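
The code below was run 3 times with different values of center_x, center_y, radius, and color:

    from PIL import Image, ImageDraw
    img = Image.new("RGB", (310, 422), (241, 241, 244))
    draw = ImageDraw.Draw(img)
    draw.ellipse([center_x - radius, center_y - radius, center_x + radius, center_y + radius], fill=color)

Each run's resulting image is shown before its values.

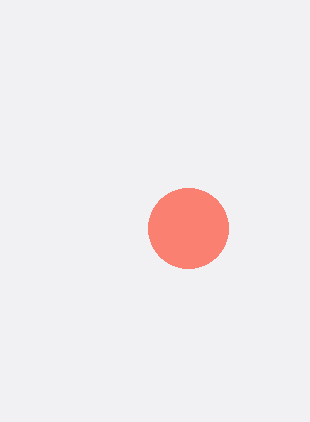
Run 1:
center_x = 188
center_y = 228
radius = 40
color = 'salmon'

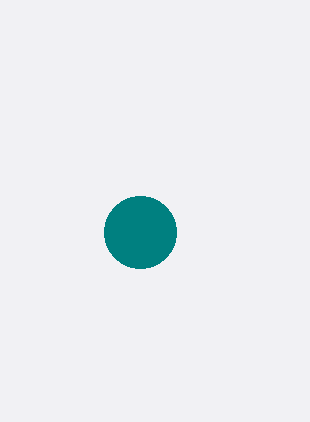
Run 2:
center_x = 140, center_y = 232, radius = 36, color = 'teal'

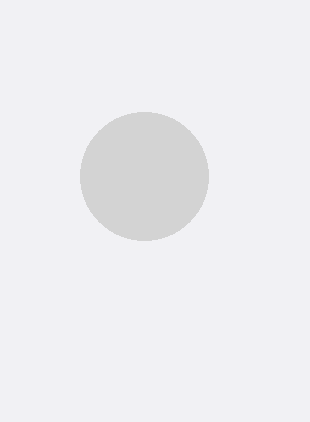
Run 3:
center_x = 144, center_y = 176, radius = 64, color = 'lightgray'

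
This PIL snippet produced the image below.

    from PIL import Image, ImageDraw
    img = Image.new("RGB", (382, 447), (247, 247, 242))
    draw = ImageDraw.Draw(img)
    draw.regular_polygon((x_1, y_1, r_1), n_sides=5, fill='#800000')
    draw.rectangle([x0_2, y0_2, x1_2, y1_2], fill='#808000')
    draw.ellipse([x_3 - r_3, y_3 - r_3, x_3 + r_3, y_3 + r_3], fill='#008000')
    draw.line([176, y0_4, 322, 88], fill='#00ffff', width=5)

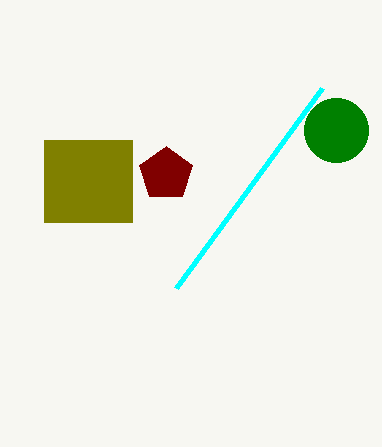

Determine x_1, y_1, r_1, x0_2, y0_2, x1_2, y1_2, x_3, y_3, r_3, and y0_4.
x_1 = 166; y_1 = 174; r_1 = 28; x0_2 = 44; y0_2 = 140; x1_2 = 132; y1_2 = 222; x_3 = 336; y_3 = 130; r_3 = 32; y0_4 = 288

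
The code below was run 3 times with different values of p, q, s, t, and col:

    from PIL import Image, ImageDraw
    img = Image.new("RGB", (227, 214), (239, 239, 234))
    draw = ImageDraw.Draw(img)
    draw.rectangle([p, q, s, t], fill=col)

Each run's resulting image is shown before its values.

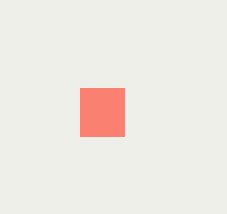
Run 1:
p = 80
q = 88
s = 124
t = 136
col = 'salmon'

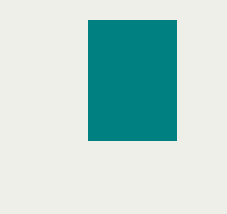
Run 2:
p = 88, q = 20, s = 176, t = 140, col = 'teal'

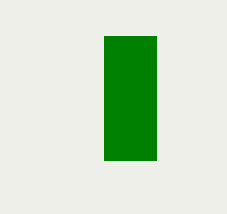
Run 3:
p = 104, q = 36, s = 156, t = 160, col = 'green'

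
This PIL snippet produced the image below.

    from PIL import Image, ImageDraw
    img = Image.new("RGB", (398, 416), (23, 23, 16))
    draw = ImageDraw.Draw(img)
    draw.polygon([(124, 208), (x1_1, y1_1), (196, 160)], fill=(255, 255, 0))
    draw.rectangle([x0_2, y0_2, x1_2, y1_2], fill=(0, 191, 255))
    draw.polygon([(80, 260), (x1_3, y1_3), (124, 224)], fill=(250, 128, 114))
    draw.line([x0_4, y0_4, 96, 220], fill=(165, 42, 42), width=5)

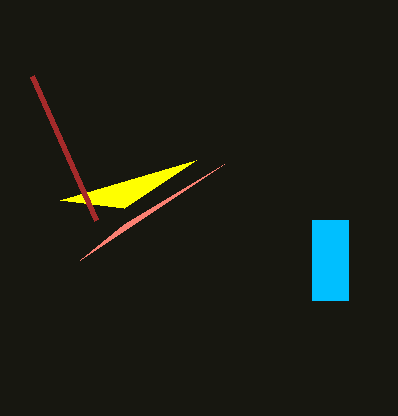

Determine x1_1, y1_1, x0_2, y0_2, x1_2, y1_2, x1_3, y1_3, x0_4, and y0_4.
x1_1 = 60, y1_1 = 200, x0_2 = 312, y0_2 = 220, x1_2 = 348, y1_2 = 300, x1_3 = 224, y1_3 = 164, x0_4 = 32, y0_4 = 76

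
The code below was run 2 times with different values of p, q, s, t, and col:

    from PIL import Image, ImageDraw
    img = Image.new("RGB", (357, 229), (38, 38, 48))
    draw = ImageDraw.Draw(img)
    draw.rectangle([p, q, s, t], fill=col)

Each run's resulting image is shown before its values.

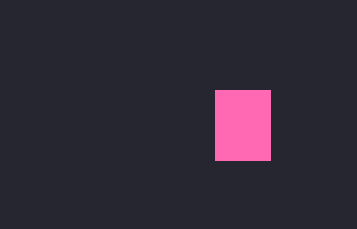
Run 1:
p = 215, q = 90, s = 270, t = 160, col = 'hotpink'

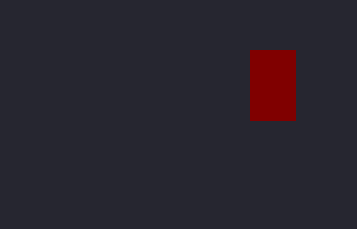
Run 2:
p = 250, q = 50, s = 295, t = 120, col = 'maroon'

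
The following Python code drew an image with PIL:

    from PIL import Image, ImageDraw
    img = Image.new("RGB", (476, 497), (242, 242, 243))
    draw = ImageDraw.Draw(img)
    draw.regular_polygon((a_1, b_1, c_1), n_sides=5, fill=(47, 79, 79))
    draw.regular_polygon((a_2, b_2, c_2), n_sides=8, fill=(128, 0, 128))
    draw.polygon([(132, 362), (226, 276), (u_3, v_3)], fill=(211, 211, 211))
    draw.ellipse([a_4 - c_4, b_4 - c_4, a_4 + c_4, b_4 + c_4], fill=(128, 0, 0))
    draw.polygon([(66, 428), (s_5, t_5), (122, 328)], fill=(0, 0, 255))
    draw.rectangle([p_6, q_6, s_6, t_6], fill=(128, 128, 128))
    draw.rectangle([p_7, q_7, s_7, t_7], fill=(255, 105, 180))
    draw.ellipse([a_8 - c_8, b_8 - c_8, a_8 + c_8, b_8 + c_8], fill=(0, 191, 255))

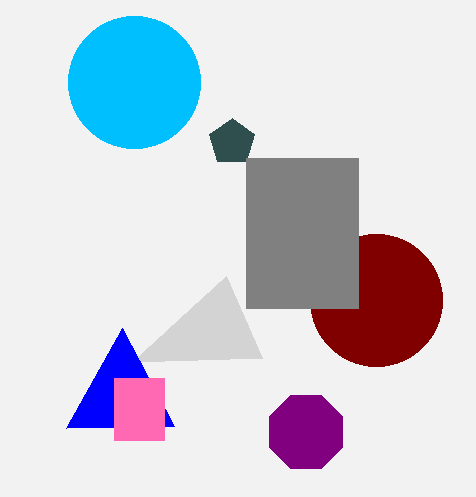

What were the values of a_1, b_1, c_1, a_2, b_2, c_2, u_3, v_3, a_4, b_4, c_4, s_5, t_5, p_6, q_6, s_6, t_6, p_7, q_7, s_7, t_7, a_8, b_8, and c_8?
a_1 = 232; b_1 = 142; c_1 = 24; a_2 = 306; b_2 = 432; c_2 = 40; u_3 = 262; v_3 = 358; a_4 = 376; b_4 = 300; c_4 = 66; s_5 = 174; t_5 = 426; p_6 = 246; q_6 = 158; s_6 = 358; t_6 = 308; p_7 = 114; q_7 = 378; s_7 = 164; t_7 = 440; a_8 = 134; b_8 = 82; c_8 = 66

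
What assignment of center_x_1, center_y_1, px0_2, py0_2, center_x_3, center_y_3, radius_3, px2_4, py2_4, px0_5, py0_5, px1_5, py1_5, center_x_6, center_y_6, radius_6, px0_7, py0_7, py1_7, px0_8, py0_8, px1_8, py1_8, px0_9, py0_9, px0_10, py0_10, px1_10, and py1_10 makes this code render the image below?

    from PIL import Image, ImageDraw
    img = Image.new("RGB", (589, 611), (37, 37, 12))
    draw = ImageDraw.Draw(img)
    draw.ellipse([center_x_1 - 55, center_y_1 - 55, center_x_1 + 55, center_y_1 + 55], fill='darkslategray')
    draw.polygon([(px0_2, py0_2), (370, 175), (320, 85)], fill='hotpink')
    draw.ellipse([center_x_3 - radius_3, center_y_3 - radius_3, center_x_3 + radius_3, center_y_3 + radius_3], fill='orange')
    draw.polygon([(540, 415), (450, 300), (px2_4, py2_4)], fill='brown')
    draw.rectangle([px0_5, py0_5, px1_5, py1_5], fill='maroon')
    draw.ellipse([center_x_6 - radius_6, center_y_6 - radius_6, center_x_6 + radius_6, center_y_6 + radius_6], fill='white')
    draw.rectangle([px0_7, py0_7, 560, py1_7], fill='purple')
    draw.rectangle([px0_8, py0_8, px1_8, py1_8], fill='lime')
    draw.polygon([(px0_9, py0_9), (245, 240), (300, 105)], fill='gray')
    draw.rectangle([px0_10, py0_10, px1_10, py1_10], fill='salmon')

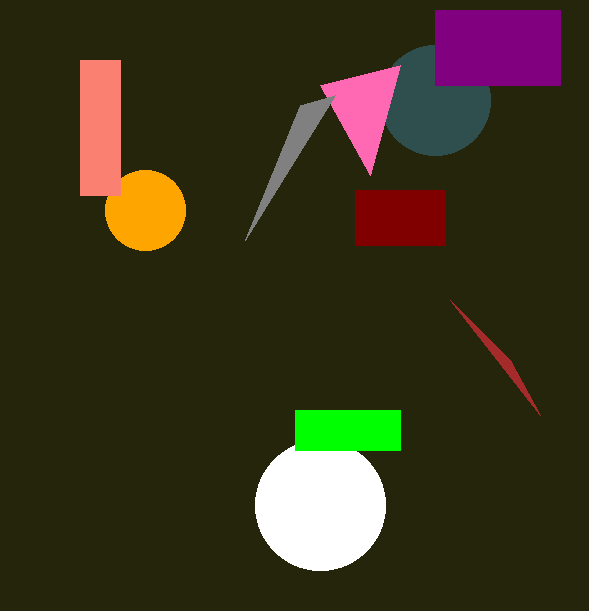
center_x_1 = 435; center_y_1 = 100; px0_2 = 400; py0_2 = 65; center_x_3 = 145; center_y_3 = 210; radius_3 = 40; px2_4 = 510; py2_4 = 360; px0_5 = 355; py0_5 = 190; px1_5 = 445; py1_5 = 245; center_x_6 = 320; center_y_6 = 505; radius_6 = 65; px0_7 = 435; py0_7 = 10; py1_7 = 85; px0_8 = 295; py0_8 = 410; px1_8 = 400; py1_8 = 450; px0_9 = 335; py0_9 = 95; px0_10 = 80; py0_10 = 60; px1_10 = 120; py1_10 = 195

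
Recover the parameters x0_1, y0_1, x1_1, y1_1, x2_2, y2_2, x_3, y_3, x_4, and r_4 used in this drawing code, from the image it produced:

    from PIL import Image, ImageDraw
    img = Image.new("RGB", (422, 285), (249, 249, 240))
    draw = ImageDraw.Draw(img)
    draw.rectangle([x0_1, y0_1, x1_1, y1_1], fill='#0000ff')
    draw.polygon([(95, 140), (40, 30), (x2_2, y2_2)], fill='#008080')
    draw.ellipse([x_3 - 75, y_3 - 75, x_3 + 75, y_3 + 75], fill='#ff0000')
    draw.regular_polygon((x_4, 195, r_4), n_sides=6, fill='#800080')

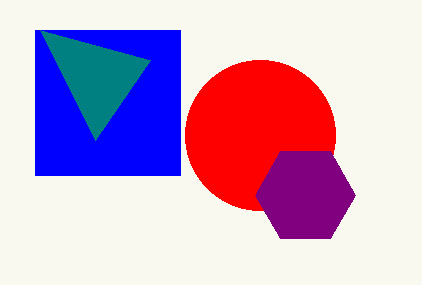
x0_1 = 35, y0_1 = 30, x1_1 = 180, y1_1 = 175, x2_2 = 150, y2_2 = 60, x_3 = 260, y_3 = 135, x_4 = 305, r_4 = 50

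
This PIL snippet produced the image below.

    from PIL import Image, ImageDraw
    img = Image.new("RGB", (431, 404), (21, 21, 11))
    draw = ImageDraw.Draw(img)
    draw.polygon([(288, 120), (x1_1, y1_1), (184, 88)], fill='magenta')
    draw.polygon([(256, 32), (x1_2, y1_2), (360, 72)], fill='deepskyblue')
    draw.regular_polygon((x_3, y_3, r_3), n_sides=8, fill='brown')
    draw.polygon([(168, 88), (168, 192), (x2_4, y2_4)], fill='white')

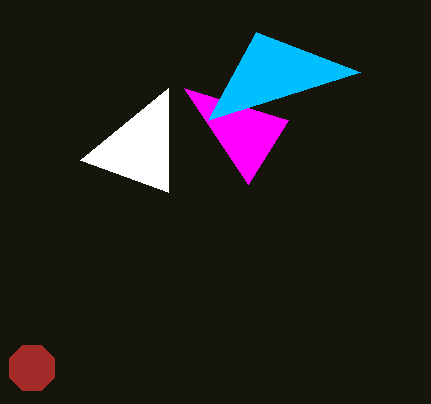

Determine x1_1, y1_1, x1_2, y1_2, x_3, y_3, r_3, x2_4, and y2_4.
x1_1 = 248; y1_1 = 184; x1_2 = 208; y1_2 = 120; x_3 = 32; y_3 = 368; r_3 = 24; x2_4 = 80; y2_4 = 160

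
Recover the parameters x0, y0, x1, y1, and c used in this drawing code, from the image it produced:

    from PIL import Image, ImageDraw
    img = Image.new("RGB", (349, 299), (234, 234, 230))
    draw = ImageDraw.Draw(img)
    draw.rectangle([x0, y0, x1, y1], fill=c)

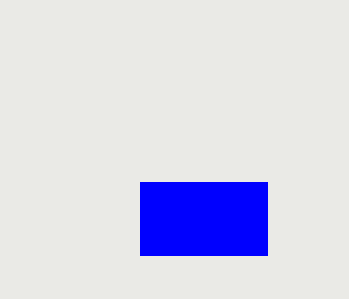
x0 = 140
y0 = 182
x1 = 267
y1 = 255
c = 'blue'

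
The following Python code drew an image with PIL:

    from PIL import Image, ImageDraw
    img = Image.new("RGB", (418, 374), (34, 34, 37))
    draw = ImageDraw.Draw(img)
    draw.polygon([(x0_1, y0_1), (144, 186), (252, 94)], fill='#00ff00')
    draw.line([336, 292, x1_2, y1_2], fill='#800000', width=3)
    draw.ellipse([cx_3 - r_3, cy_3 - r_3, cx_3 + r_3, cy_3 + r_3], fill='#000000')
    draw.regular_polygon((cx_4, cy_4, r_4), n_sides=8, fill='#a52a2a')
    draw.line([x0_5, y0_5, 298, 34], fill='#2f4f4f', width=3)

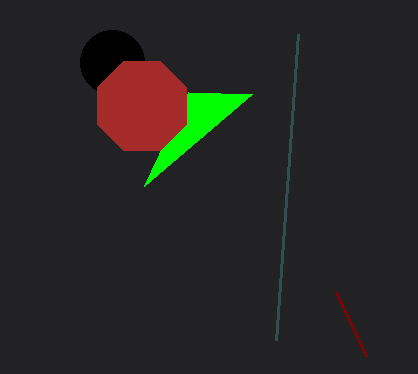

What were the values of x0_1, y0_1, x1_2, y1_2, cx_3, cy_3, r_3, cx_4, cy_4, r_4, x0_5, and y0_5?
x0_1 = 188; y0_1 = 92; x1_2 = 366; y1_2 = 356; cx_3 = 112; cy_3 = 62; r_3 = 32; cx_4 = 142; cy_4 = 106; r_4 = 48; x0_5 = 276; y0_5 = 340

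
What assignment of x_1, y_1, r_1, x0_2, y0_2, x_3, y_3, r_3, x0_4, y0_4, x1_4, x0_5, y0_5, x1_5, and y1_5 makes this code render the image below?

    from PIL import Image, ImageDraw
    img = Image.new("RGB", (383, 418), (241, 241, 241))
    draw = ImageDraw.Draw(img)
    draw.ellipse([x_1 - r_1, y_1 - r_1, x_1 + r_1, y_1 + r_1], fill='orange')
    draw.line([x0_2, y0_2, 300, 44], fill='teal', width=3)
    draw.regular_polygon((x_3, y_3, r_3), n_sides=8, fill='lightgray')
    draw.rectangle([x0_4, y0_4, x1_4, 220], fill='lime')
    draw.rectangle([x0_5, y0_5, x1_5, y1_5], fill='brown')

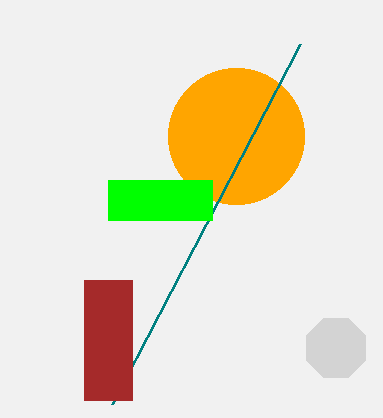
x_1 = 236; y_1 = 136; r_1 = 68; x0_2 = 112; y0_2 = 404; x_3 = 336; y_3 = 348; r_3 = 32; x0_4 = 108; y0_4 = 180; x1_4 = 212; x0_5 = 84; y0_5 = 280; x1_5 = 132; y1_5 = 400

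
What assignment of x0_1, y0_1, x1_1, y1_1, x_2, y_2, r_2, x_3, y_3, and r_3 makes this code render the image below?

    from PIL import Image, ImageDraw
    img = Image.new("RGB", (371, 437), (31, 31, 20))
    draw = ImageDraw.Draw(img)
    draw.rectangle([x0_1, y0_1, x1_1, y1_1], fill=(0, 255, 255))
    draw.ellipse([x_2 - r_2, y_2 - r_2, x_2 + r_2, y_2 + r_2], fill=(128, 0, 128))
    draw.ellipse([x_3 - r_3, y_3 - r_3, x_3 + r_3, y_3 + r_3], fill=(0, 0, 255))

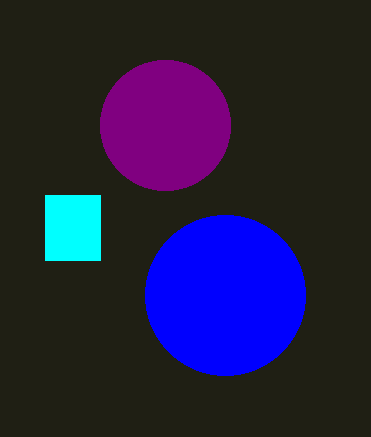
x0_1 = 45, y0_1 = 195, x1_1 = 100, y1_1 = 260, x_2 = 165, y_2 = 125, r_2 = 65, x_3 = 225, y_3 = 295, r_3 = 80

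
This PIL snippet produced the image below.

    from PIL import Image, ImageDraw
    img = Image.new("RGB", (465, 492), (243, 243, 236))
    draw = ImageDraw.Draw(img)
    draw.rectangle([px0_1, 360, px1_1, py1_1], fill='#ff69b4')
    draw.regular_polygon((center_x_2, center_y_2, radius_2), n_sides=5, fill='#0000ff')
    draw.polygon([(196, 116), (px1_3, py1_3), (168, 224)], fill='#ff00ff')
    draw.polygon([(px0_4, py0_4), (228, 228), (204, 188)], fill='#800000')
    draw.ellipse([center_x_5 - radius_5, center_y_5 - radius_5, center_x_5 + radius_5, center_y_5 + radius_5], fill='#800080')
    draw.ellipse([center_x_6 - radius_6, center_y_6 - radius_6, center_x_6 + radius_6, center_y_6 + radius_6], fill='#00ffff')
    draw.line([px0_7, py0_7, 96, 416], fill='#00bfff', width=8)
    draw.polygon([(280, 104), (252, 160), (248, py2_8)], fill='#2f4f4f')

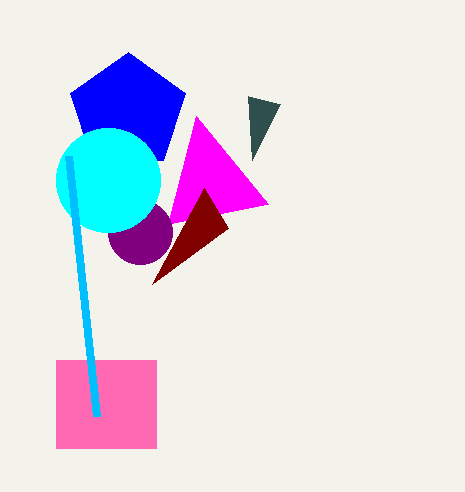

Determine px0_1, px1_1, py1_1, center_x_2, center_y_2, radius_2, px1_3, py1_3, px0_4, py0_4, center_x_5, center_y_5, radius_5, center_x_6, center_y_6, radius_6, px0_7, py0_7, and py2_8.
px0_1 = 56
px1_1 = 156
py1_1 = 448
center_x_2 = 128
center_y_2 = 112
radius_2 = 60
px1_3 = 268
py1_3 = 204
px0_4 = 152
py0_4 = 284
center_x_5 = 140
center_y_5 = 232
radius_5 = 32
center_x_6 = 108
center_y_6 = 180
radius_6 = 52
px0_7 = 68
py0_7 = 156
py2_8 = 96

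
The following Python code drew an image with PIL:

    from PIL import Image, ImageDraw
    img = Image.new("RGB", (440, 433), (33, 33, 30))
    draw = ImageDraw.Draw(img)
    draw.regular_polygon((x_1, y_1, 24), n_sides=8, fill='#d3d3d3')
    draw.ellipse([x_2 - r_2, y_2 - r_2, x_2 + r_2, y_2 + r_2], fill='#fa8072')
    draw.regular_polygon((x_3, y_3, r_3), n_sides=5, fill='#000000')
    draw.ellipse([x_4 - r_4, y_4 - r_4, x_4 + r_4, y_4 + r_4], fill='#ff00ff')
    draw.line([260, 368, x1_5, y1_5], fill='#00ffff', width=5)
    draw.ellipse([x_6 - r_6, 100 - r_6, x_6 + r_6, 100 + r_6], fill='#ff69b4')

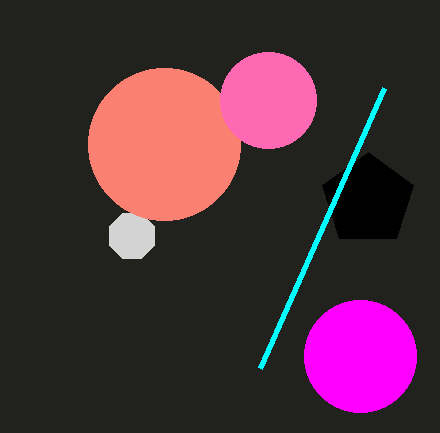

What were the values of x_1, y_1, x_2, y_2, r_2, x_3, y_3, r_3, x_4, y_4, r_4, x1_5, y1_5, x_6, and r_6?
x_1 = 132; y_1 = 236; x_2 = 164; y_2 = 144; r_2 = 76; x_3 = 368; y_3 = 200; r_3 = 48; x_4 = 360; y_4 = 356; r_4 = 56; x1_5 = 384; y1_5 = 88; x_6 = 268; r_6 = 48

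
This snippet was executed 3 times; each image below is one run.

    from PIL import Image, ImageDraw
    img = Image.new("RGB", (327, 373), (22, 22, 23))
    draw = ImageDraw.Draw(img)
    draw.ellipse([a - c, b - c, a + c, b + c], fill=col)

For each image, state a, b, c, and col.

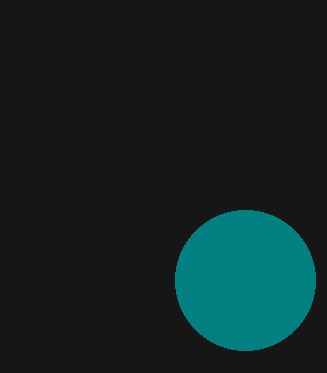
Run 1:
a = 245, b = 280, c = 70, col = 'teal'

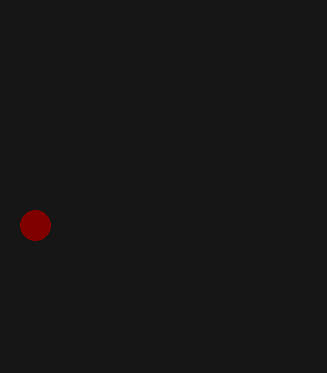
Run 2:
a = 35, b = 225, c = 15, col = 'maroon'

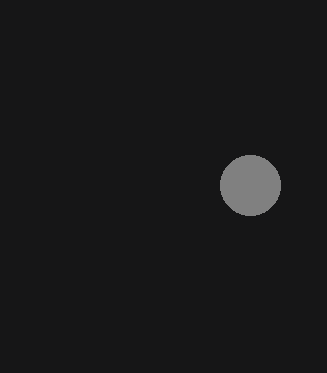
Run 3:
a = 250
b = 185
c = 30
col = 'gray'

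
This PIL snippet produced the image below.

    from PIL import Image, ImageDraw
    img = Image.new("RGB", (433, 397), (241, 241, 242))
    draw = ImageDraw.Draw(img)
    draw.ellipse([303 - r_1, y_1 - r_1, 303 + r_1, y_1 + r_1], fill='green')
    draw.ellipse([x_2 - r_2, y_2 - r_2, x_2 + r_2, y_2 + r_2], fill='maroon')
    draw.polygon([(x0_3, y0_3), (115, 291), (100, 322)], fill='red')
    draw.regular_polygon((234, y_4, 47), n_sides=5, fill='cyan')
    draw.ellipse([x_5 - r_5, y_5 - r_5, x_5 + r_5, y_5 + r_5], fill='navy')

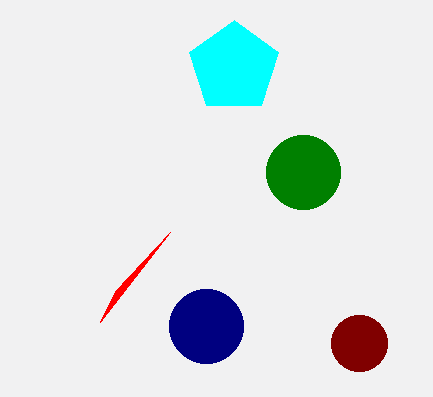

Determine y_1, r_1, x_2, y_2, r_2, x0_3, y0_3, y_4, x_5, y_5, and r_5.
y_1 = 172, r_1 = 37, x_2 = 359, y_2 = 343, r_2 = 28, x0_3 = 170, y0_3 = 232, y_4 = 67, x_5 = 206, y_5 = 326, r_5 = 37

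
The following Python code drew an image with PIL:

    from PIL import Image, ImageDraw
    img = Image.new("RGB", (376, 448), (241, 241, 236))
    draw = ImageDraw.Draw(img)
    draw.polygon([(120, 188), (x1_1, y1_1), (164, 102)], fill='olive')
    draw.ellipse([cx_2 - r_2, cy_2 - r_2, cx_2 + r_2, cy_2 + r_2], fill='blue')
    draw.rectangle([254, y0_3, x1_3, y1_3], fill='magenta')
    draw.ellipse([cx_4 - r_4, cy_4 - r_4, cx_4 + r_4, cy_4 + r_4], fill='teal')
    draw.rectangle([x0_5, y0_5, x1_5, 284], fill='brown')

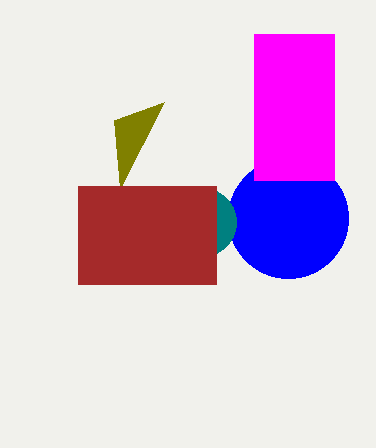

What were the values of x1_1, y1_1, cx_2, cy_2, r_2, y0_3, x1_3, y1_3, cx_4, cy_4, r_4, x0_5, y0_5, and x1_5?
x1_1 = 114; y1_1 = 120; cx_2 = 288; cy_2 = 218; r_2 = 60; y0_3 = 34; x1_3 = 334; y1_3 = 180; cx_4 = 202; cy_4 = 222; r_4 = 34; x0_5 = 78; y0_5 = 186; x1_5 = 216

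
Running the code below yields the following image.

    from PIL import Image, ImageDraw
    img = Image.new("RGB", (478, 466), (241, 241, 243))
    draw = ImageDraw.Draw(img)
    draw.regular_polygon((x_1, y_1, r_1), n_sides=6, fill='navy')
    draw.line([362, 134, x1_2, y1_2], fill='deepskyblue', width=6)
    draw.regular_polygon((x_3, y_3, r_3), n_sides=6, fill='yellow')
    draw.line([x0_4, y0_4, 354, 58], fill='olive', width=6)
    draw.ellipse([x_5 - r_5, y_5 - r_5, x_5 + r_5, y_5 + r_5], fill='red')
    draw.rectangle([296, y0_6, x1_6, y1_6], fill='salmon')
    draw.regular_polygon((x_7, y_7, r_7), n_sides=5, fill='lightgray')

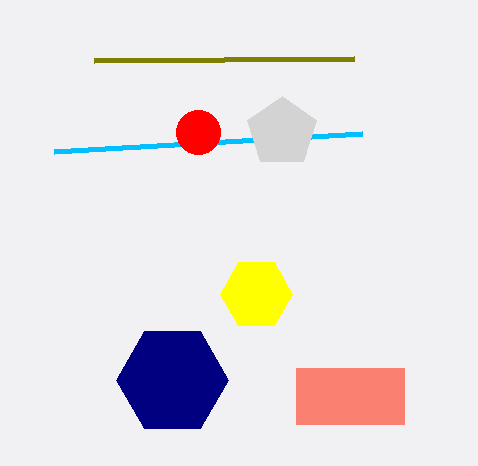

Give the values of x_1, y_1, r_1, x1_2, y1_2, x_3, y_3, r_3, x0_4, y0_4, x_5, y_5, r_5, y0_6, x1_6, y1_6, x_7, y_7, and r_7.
x_1 = 172
y_1 = 380
r_1 = 56
x1_2 = 54
y1_2 = 152
x_3 = 256
y_3 = 294
r_3 = 36
x0_4 = 94
y0_4 = 60
x_5 = 198
y_5 = 132
r_5 = 22
y0_6 = 368
x1_6 = 404
y1_6 = 424
x_7 = 282
y_7 = 132
r_7 = 36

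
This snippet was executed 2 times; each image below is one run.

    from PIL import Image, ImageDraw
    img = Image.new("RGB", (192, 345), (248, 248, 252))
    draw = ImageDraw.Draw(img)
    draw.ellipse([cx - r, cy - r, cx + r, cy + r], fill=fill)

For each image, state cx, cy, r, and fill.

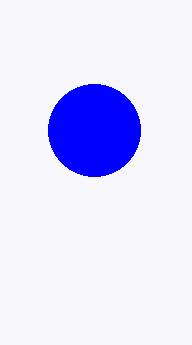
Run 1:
cx = 94, cy = 130, r = 46, fill = 'blue'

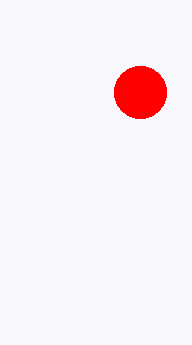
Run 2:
cx = 140, cy = 92, r = 26, fill = 'red'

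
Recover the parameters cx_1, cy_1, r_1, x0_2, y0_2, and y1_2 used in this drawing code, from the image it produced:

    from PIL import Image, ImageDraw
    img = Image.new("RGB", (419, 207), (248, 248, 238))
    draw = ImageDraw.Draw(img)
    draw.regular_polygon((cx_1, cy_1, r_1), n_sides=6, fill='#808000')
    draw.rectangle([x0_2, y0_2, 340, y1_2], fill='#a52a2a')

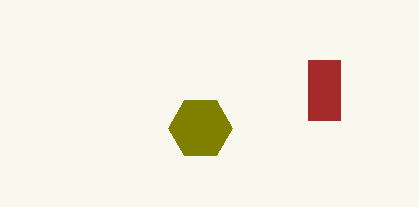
cx_1 = 200; cy_1 = 128; r_1 = 32; x0_2 = 308; y0_2 = 60; y1_2 = 120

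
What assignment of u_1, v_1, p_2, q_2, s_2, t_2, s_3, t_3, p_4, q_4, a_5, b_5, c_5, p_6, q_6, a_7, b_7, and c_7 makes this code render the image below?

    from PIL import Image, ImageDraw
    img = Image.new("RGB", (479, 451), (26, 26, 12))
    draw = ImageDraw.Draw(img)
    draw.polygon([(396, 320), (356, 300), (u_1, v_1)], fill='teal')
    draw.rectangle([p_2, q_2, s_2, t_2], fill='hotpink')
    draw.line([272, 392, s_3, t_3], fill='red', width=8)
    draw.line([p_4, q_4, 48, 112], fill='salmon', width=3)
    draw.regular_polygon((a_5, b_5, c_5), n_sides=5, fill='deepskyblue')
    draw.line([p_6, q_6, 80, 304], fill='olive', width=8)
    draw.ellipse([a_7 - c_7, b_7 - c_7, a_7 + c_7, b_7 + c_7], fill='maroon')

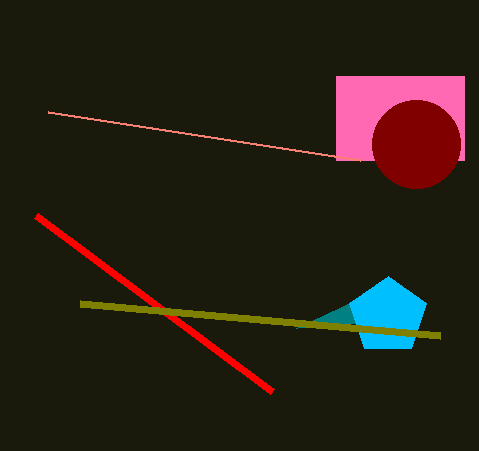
u_1 = 296
v_1 = 328
p_2 = 336
q_2 = 76
s_2 = 464
t_2 = 160
s_3 = 36
t_3 = 216
p_4 = 360
q_4 = 160
a_5 = 388
b_5 = 316
c_5 = 40
p_6 = 440
q_6 = 336
a_7 = 416
b_7 = 144
c_7 = 44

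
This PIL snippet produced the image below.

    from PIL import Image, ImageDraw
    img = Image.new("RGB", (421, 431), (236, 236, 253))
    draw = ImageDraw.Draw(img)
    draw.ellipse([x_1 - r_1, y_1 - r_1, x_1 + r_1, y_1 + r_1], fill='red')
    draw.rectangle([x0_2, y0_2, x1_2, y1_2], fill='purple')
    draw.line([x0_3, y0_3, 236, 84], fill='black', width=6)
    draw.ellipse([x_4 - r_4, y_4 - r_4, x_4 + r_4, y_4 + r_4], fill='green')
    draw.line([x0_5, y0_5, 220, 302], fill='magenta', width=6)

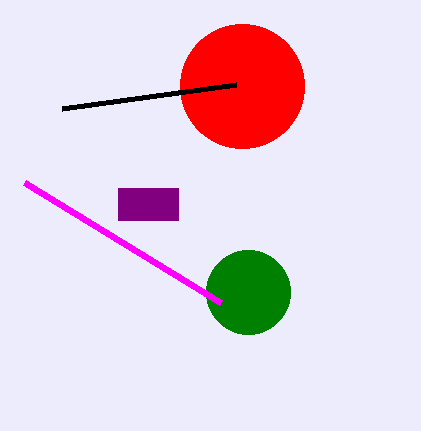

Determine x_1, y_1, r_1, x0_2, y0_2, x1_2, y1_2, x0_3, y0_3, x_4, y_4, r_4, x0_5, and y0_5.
x_1 = 242
y_1 = 86
r_1 = 62
x0_2 = 118
y0_2 = 188
x1_2 = 178
y1_2 = 220
x0_3 = 62
y0_3 = 108
x_4 = 248
y_4 = 292
r_4 = 42
x0_5 = 24
y0_5 = 182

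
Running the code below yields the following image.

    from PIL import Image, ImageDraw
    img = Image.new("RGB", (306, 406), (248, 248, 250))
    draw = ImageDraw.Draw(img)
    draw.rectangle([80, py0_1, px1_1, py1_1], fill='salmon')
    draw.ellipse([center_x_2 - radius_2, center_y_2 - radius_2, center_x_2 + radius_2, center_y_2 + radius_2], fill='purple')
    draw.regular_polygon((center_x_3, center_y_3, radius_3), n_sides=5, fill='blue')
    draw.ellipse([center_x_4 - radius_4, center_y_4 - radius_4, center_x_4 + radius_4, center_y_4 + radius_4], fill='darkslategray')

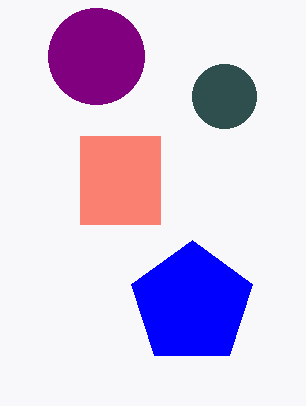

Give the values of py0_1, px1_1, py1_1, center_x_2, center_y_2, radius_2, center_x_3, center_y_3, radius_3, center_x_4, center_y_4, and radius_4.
py0_1 = 136, px1_1 = 160, py1_1 = 224, center_x_2 = 96, center_y_2 = 56, radius_2 = 48, center_x_3 = 192, center_y_3 = 304, radius_3 = 64, center_x_4 = 224, center_y_4 = 96, radius_4 = 32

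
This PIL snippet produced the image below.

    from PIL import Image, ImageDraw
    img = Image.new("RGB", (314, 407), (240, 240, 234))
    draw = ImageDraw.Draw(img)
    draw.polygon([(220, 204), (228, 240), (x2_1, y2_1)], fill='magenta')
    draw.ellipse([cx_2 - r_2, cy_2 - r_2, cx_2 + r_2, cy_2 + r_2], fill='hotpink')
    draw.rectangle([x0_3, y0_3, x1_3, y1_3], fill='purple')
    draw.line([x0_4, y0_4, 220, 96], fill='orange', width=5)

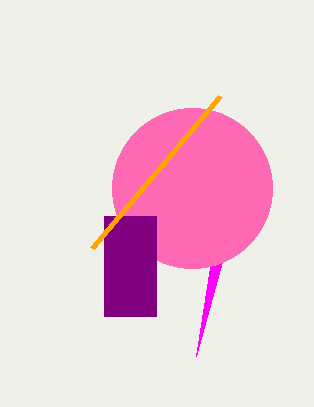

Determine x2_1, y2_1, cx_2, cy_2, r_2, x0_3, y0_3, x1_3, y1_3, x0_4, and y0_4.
x2_1 = 196; y2_1 = 356; cx_2 = 192; cy_2 = 188; r_2 = 80; x0_3 = 104; y0_3 = 216; x1_3 = 156; y1_3 = 316; x0_4 = 92; y0_4 = 248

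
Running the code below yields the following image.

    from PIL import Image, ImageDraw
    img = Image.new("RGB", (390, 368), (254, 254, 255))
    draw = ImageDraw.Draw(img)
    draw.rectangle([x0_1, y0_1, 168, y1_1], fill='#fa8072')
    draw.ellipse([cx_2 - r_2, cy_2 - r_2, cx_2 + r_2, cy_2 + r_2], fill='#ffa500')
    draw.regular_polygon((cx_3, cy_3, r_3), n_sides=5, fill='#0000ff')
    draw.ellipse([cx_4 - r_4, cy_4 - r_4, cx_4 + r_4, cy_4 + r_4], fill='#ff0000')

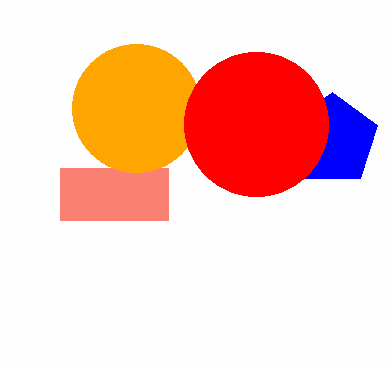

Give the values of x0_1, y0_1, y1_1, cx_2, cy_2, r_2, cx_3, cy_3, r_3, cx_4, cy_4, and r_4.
x0_1 = 60, y0_1 = 168, y1_1 = 220, cx_2 = 136, cy_2 = 108, r_2 = 64, cx_3 = 332, cy_3 = 140, r_3 = 48, cx_4 = 256, cy_4 = 124, r_4 = 72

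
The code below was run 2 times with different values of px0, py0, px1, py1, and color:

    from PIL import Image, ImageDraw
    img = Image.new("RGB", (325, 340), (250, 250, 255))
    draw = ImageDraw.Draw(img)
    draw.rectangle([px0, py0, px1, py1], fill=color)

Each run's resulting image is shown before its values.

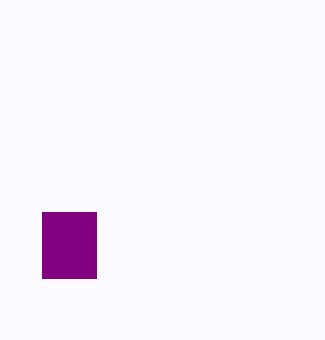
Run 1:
px0 = 42; py0 = 212; px1 = 96; py1 = 278; color = 'purple'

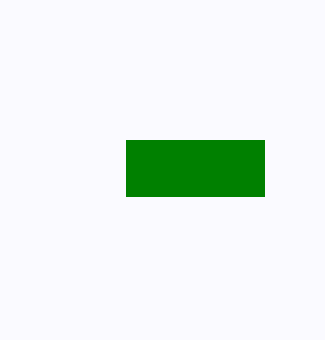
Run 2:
px0 = 126, py0 = 140, px1 = 264, py1 = 196, color = 'green'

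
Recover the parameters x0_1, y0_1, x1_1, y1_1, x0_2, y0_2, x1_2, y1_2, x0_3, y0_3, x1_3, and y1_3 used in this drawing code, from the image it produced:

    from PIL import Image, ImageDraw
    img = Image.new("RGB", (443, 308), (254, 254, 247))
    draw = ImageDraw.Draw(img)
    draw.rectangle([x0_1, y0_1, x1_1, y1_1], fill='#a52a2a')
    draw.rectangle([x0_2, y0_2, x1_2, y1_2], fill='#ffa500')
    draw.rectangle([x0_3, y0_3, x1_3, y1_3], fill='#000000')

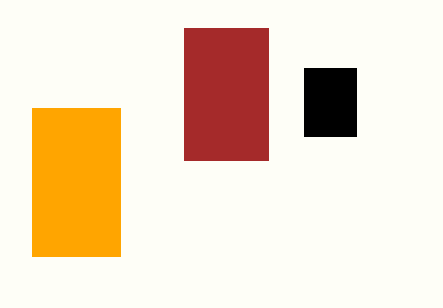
x0_1 = 184; y0_1 = 28; x1_1 = 268; y1_1 = 160; x0_2 = 32; y0_2 = 108; x1_2 = 120; y1_2 = 256; x0_3 = 304; y0_3 = 68; x1_3 = 356; y1_3 = 136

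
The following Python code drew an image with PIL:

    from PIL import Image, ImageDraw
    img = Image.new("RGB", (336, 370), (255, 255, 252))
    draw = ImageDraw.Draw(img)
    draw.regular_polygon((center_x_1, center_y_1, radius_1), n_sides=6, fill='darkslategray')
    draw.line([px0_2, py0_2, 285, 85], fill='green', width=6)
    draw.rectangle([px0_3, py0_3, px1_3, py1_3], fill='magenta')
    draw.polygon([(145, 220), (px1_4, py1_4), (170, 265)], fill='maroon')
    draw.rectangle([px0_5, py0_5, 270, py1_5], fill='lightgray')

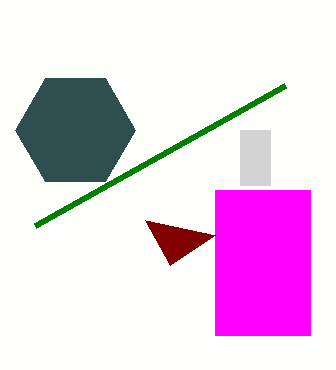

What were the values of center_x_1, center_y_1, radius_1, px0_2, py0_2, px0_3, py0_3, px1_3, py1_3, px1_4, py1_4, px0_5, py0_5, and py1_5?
center_x_1 = 75; center_y_1 = 130; radius_1 = 60; px0_2 = 35; py0_2 = 225; px0_3 = 215; py0_3 = 190; px1_3 = 310; py1_3 = 335; px1_4 = 215; py1_4 = 235; px0_5 = 240; py0_5 = 130; py1_5 = 185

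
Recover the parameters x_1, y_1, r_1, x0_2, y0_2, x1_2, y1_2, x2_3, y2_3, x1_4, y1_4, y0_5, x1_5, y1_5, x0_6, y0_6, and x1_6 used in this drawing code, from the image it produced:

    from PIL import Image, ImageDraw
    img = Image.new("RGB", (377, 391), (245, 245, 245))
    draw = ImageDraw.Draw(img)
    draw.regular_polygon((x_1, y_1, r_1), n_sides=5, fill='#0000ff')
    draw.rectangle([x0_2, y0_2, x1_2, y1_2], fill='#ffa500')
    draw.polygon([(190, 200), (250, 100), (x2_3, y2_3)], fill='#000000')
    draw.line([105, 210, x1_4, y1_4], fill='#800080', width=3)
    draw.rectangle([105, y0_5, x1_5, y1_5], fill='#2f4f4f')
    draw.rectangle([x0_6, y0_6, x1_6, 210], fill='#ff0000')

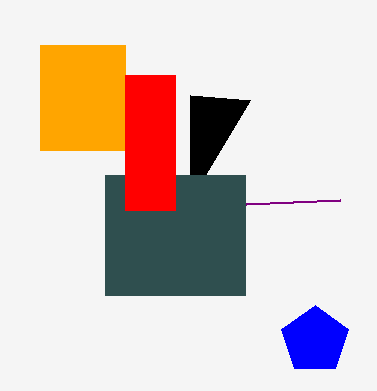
x_1 = 315, y_1 = 340, r_1 = 35, x0_2 = 40, y0_2 = 45, x1_2 = 125, y1_2 = 150, x2_3 = 190, y2_3 = 95, x1_4 = 340, y1_4 = 200, y0_5 = 175, x1_5 = 245, y1_5 = 295, x0_6 = 125, y0_6 = 75, x1_6 = 175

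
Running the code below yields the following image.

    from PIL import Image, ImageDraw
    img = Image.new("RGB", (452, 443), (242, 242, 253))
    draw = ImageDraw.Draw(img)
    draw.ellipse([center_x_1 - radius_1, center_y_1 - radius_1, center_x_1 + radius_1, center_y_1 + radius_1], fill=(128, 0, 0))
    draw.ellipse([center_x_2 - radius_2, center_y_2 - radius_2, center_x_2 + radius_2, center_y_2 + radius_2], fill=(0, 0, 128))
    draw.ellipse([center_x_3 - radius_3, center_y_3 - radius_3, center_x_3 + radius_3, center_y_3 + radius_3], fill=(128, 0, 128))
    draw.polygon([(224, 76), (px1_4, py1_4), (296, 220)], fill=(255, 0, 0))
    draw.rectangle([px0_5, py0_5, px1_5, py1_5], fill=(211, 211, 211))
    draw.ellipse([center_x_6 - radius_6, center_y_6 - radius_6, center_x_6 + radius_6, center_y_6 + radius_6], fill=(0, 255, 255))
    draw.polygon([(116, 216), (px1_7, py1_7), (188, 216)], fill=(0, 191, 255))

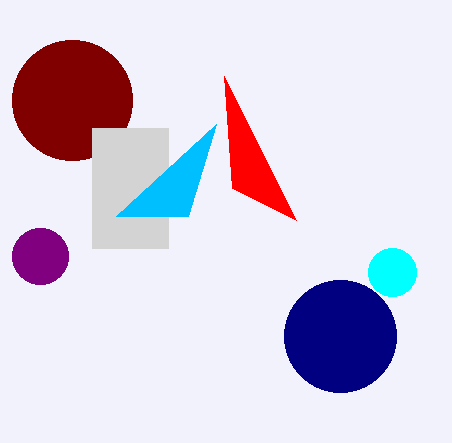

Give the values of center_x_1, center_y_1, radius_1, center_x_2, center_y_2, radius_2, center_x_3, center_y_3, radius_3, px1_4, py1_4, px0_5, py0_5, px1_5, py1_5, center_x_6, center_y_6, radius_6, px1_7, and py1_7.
center_x_1 = 72; center_y_1 = 100; radius_1 = 60; center_x_2 = 340; center_y_2 = 336; radius_2 = 56; center_x_3 = 40; center_y_3 = 256; radius_3 = 28; px1_4 = 232; py1_4 = 188; px0_5 = 92; py0_5 = 128; px1_5 = 168; py1_5 = 248; center_x_6 = 392; center_y_6 = 272; radius_6 = 24; px1_7 = 216; py1_7 = 124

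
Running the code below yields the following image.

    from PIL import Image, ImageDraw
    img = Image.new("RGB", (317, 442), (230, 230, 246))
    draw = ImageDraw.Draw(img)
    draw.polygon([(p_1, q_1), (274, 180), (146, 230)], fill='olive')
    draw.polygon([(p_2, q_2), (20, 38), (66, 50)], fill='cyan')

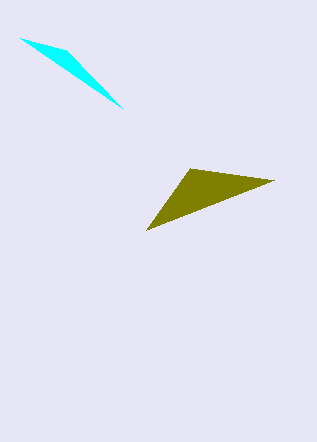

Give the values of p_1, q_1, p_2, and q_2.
p_1 = 190
q_1 = 168
p_2 = 122
q_2 = 108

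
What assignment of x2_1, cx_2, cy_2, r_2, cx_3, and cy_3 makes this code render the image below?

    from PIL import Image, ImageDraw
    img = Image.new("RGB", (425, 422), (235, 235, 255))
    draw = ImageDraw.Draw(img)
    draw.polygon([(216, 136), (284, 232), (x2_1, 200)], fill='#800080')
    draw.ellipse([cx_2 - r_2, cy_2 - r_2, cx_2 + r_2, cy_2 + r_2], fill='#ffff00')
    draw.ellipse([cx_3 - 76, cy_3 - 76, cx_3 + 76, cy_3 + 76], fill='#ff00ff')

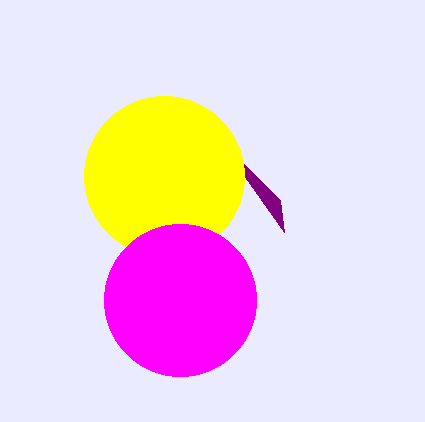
x2_1 = 280, cx_2 = 164, cy_2 = 176, r_2 = 80, cx_3 = 180, cy_3 = 300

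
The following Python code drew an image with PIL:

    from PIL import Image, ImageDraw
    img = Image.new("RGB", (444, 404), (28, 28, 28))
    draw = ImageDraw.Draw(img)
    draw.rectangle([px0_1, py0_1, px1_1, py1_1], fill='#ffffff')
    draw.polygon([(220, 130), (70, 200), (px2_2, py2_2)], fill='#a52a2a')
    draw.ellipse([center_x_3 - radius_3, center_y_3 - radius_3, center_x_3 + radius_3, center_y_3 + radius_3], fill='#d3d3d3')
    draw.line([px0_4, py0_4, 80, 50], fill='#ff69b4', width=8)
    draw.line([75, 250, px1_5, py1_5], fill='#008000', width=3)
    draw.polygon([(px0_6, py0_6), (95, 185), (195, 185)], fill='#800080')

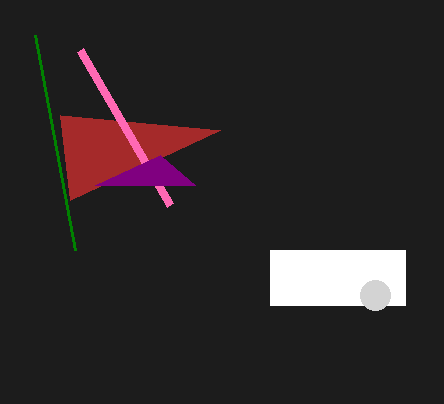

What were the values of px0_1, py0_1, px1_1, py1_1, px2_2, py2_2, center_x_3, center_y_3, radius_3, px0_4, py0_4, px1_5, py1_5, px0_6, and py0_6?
px0_1 = 270, py0_1 = 250, px1_1 = 405, py1_1 = 305, px2_2 = 60, py2_2 = 115, center_x_3 = 375, center_y_3 = 295, radius_3 = 15, px0_4 = 170, py0_4 = 205, px1_5 = 35, py1_5 = 35, px0_6 = 160, py0_6 = 155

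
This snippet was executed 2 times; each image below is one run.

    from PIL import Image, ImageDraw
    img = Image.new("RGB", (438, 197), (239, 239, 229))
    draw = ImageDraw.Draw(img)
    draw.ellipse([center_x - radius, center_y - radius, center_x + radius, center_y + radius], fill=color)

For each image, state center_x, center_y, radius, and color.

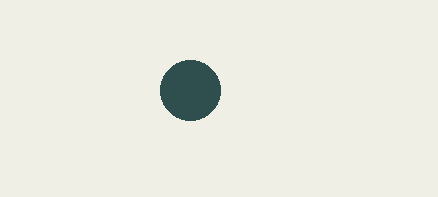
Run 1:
center_x = 190
center_y = 90
radius = 30
color = 'darkslategray'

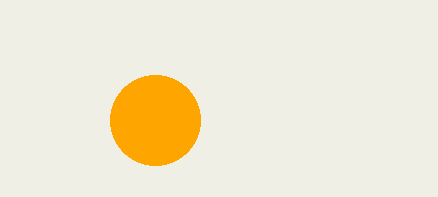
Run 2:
center_x = 155
center_y = 120
radius = 45
color = 'orange'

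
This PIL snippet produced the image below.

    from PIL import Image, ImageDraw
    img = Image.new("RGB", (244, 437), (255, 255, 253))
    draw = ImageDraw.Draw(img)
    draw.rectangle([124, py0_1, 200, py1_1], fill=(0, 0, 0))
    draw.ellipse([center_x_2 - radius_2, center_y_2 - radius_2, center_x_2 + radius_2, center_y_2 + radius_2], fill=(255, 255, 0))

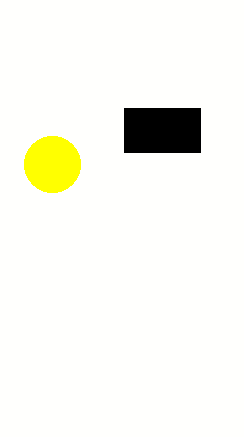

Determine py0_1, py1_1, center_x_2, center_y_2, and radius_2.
py0_1 = 108; py1_1 = 152; center_x_2 = 52; center_y_2 = 164; radius_2 = 28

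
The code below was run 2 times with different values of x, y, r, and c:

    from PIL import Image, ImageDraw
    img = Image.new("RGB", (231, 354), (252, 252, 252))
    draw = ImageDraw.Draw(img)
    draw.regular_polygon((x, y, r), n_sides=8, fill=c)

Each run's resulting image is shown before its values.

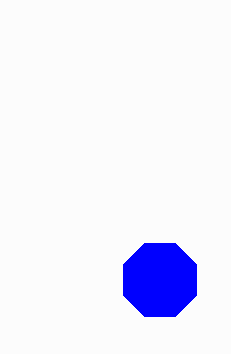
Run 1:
x = 160, y = 280, r = 40, c = 'blue'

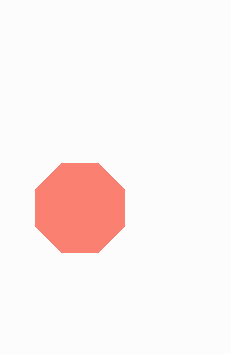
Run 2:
x = 80; y = 208; r = 48; c = 'salmon'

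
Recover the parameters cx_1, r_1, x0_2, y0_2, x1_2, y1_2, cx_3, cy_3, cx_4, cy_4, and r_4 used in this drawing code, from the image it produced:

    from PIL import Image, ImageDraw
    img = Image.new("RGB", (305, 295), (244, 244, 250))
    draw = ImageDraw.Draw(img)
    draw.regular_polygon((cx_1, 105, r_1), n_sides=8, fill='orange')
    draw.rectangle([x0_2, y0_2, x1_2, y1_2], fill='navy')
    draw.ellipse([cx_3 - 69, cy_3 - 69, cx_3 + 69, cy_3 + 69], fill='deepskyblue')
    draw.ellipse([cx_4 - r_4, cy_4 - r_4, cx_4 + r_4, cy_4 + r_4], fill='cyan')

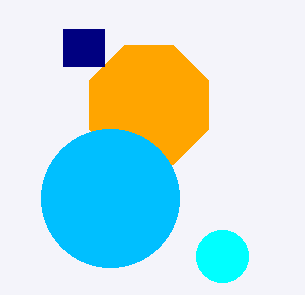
cx_1 = 149, r_1 = 64, x0_2 = 63, y0_2 = 29, x1_2 = 104, y1_2 = 66, cx_3 = 110, cy_3 = 198, cx_4 = 222, cy_4 = 256, r_4 = 26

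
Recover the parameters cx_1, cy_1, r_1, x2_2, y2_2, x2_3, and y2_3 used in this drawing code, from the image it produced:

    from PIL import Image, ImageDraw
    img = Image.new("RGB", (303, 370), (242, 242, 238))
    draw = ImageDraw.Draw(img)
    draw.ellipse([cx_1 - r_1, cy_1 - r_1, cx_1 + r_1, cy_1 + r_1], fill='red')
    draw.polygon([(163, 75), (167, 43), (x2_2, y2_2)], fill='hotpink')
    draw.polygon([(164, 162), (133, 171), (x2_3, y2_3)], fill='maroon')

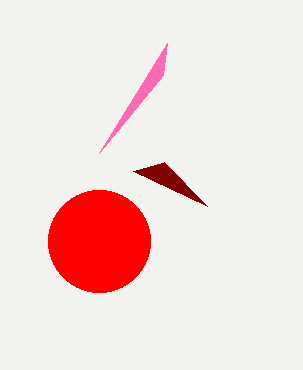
cx_1 = 99
cy_1 = 241
r_1 = 51
x2_2 = 99
y2_2 = 153
x2_3 = 207
y2_3 = 206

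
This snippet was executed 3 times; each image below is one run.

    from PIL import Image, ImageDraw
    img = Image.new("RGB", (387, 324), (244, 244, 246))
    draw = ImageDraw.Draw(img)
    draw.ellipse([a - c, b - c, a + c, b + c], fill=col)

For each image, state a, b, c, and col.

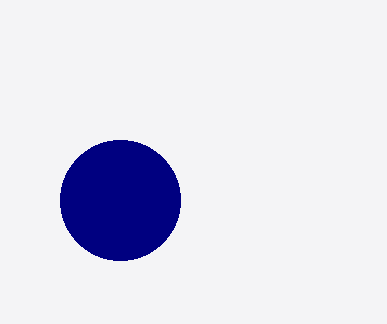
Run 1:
a = 120
b = 200
c = 60
col = 'navy'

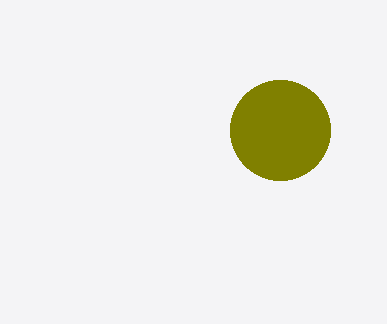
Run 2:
a = 280, b = 130, c = 50, col = 'olive'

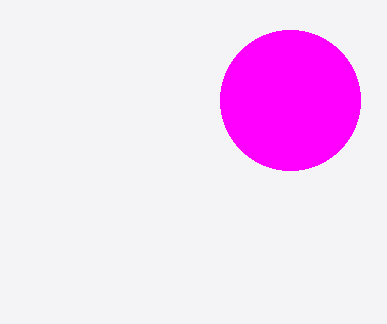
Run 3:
a = 290, b = 100, c = 70, col = 'magenta'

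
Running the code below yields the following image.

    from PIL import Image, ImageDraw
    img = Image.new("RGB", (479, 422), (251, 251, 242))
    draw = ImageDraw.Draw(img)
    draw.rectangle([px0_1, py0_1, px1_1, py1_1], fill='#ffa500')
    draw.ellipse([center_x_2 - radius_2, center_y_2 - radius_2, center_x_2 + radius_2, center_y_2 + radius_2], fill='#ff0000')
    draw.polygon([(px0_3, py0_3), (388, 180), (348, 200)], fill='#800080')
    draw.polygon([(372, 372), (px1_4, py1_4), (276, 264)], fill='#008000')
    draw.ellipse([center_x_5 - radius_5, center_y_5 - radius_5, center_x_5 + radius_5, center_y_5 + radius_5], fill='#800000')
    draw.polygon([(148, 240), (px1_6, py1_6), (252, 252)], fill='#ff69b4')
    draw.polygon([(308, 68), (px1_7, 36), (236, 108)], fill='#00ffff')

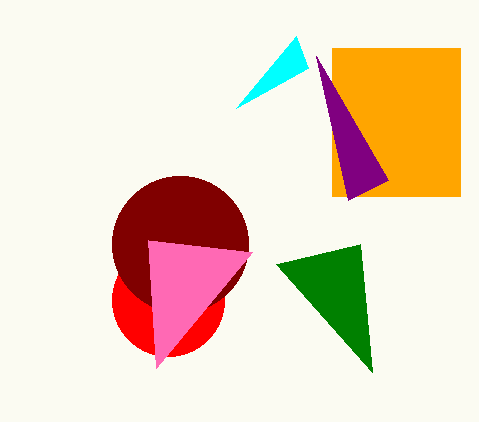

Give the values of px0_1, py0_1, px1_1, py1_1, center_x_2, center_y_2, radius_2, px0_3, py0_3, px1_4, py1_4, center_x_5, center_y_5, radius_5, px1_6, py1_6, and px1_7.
px0_1 = 332; py0_1 = 48; px1_1 = 460; py1_1 = 196; center_x_2 = 168; center_y_2 = 300; radius_2 = 56; px0_3 = 316; py0_3 = 56; px1_4 = 360; py1_4 = 244; center_x_5 = 180; center_y_5 = 244; radius_5 = 68; px1_6 = 156; py1_6 = 368; px1_7 = 296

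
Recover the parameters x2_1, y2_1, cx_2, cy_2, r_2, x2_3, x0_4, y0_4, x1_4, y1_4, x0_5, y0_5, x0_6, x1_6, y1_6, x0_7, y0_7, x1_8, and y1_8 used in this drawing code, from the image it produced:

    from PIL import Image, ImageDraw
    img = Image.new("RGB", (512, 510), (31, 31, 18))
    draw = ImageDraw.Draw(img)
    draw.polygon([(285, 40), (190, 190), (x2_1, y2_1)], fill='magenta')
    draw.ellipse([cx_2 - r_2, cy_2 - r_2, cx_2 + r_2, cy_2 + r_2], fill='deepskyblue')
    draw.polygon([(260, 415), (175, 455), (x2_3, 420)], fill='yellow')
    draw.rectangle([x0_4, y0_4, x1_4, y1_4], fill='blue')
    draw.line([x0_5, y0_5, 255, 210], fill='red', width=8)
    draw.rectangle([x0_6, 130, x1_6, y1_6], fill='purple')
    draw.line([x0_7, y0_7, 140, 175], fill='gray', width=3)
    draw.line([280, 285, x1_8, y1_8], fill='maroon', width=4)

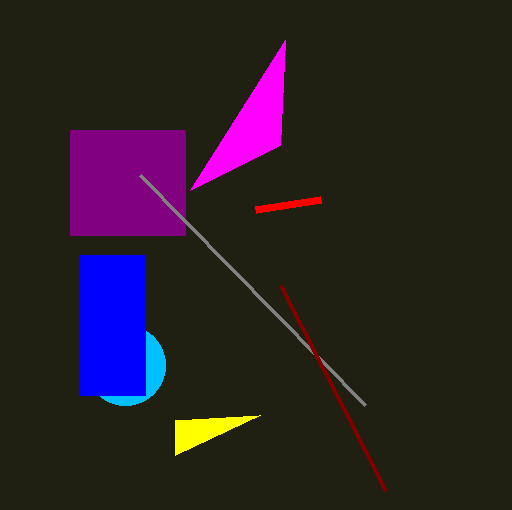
x2_1 = 280, y2_1 = 145, cx_2 = 125, cy_2 = 365, r_2 = 40, x2_3 = 175, x0_4 = 80, y0_4 = 255, x1_4 = 145, y1_4 = 395, x0_5 = 320, y0_5 = 200, x0_6 = 70, x1_6 = 185, y1_6 = 235, x0_7 = 365, y0_7 = 405, x1_8 = 385, y1_8 = 490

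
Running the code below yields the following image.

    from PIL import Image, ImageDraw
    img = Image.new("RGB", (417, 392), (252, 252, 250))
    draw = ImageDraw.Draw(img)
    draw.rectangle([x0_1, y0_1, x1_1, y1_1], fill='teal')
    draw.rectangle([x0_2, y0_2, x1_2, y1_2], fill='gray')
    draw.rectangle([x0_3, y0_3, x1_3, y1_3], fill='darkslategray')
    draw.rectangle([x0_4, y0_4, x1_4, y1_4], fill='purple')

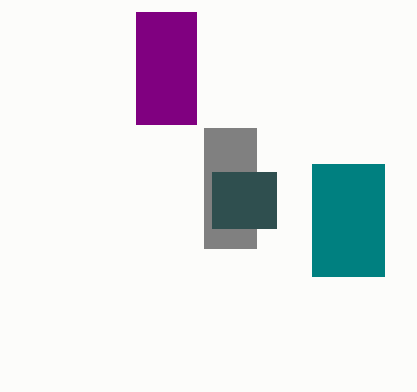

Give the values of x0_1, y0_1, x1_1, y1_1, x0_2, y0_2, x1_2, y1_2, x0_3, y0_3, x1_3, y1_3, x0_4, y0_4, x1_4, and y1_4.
x0_1 = 312, y0_1 = 164, x1_1 = 384, y1_1 = 276, x0_2 = 204, y0_2 = 128, x1_2 = 256, y1_2 = 248, x0_3 = 212, y0_3 = 172, x1_3 = 276, y1_3 = 228, x0_4 = 136, y0_4 = 12, x1_4 = 196, y1_4 = 124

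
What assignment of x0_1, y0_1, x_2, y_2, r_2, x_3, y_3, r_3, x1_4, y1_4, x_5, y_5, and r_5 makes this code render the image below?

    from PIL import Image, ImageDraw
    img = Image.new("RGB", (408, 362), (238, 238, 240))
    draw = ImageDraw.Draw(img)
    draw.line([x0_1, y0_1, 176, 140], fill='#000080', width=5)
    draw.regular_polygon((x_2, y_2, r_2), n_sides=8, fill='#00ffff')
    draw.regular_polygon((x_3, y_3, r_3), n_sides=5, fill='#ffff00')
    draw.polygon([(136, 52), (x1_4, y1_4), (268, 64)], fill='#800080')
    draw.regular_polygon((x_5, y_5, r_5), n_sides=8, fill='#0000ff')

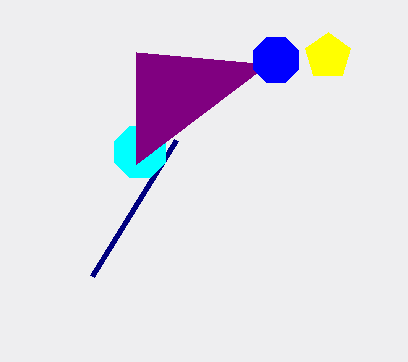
x0_1 = 92, y0_1 = 276, x_2 = 140, y_2 = 152, r_2 = 28, x_3 = 328, y_3 = 56, r_3 = 24, x1_4 = 136, y1_4 = 164, x_5 = 276, y_5 = 60, r_5 = 24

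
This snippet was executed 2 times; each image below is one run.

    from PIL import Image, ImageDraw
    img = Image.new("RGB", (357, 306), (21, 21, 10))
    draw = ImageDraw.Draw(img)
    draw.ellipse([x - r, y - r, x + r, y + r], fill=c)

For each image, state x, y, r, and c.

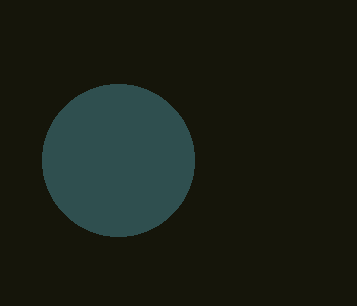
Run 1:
x = 118; y = 160; r = 76; c = 'darkslategray'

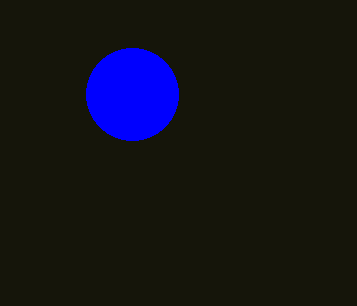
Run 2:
x = 132
y = 94
r = 46
c = 'blue'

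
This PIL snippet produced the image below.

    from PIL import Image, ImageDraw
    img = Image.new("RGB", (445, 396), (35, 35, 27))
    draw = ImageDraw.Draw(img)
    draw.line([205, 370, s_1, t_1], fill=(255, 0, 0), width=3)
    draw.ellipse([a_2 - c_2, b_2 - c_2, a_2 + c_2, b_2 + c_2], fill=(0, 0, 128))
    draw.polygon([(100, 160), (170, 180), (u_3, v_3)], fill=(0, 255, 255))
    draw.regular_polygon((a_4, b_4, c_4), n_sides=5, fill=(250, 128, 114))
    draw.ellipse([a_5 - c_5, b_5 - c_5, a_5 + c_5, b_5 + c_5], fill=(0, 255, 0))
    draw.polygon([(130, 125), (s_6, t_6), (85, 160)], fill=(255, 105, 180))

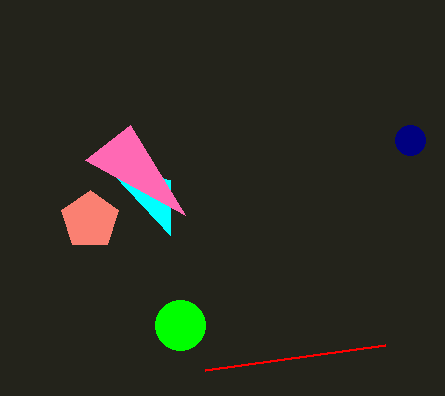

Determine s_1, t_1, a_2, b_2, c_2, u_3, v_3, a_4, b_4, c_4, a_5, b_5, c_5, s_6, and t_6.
s_1 = 385
t_1 = 345
a_2 = 410
b_2 = 140
c_2 = 15
u_3 = 170
v_3 = 235
a_4 = 90
b_4 = 220
c_4 = 30
a_5 = 180
b_5 = 325
c_5 = 25
s_6 = 185
t_6 = 215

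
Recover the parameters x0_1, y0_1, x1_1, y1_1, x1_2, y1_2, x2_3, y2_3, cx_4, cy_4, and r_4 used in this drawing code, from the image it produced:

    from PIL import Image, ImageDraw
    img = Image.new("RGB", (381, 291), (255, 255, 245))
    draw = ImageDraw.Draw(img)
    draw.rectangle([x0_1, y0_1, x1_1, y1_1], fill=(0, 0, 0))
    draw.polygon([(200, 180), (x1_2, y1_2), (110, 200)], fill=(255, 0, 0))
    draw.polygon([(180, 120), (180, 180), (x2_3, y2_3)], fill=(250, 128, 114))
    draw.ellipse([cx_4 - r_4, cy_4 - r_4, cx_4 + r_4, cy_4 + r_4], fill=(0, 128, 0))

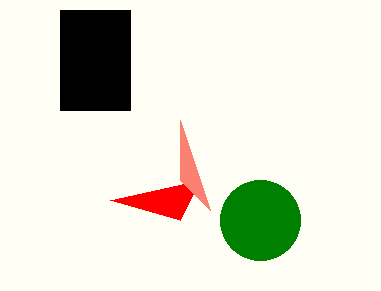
x0_1 = 60, y0_1 = 10, x1_1 = 130, y1_1 = 110, x1_2 = 180, y1_2 = 220, x2_3 = 210, y2_3 = 210, cx_4 = 260, cy_4 = 220, r_4 = 40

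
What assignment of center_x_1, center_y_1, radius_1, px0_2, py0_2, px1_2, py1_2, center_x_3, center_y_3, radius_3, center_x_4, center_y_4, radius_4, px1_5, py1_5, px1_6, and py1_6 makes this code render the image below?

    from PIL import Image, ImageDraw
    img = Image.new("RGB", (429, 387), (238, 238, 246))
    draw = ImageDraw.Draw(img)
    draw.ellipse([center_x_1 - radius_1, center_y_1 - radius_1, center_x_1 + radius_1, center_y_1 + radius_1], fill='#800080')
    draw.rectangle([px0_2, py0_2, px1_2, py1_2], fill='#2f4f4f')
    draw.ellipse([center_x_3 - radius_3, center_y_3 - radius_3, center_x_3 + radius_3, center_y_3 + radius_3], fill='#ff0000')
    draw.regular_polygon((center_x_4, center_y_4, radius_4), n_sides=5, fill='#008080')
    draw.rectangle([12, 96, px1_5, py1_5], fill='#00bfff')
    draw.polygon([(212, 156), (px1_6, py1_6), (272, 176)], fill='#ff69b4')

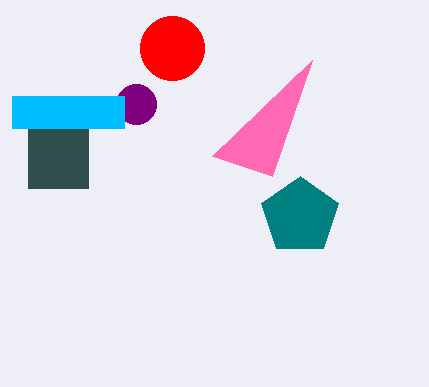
center_x_1 = 136, center_y_1 = 104, radius_1 = 20, px0_2 = 28, py0_2 = 96, px1_2 = 88, py1_2 = 188, center_x_3 = 172, center_y_3 = 48, radius_3 = 32, center_x_4 = 300, center_y_4 = 216, radius_4 = 40, px1_5 = 124, py1_5 = 128, px1_6 = 312, py1_6 = 60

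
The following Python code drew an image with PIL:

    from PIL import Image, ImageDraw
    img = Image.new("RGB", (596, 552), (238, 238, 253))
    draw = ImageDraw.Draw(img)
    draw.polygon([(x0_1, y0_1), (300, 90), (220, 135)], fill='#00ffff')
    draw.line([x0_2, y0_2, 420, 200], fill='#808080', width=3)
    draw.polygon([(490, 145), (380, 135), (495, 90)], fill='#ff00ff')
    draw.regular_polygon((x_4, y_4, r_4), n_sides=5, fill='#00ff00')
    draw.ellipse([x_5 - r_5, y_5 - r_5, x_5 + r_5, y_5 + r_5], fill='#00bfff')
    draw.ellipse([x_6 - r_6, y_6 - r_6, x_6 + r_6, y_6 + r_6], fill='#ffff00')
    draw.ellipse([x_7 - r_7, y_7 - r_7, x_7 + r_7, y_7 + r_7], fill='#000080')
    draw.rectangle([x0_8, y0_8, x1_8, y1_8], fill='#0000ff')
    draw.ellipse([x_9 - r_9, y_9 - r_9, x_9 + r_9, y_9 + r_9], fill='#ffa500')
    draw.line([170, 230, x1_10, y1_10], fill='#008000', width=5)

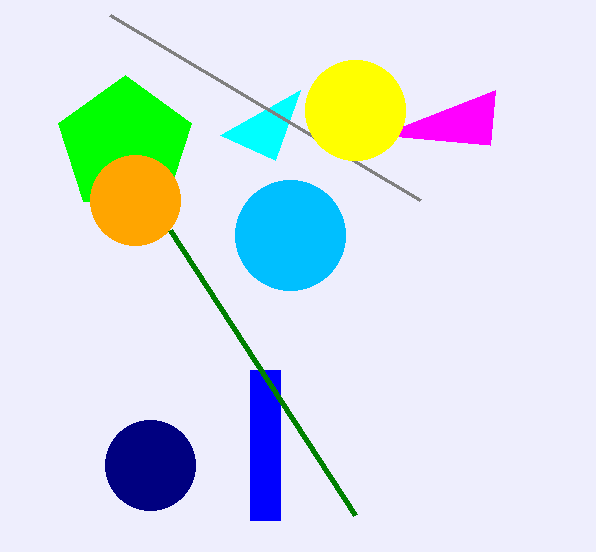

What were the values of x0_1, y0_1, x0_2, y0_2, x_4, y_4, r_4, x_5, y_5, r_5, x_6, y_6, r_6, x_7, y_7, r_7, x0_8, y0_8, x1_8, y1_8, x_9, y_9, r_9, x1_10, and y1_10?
x0_1 = 275; y0_1 = 160; x0_2 = 110; y0_2 = 15; x_4 = 125; y_4 = 145; r_4 = 70; x_5 = 290; y_5 = 235; r_5 = 55; x_6 = 355; y_6 = 110; r_6 = 50; x_7 = 150; y_7 = 465; r_7 = 45; x0_8 = 250; y0_8 = 370; x1_8 = 280; y1_8 = 520; x_9 = 135; y_9 = 200; r_9 = 45; x1_10 = 355; y1_10 = 515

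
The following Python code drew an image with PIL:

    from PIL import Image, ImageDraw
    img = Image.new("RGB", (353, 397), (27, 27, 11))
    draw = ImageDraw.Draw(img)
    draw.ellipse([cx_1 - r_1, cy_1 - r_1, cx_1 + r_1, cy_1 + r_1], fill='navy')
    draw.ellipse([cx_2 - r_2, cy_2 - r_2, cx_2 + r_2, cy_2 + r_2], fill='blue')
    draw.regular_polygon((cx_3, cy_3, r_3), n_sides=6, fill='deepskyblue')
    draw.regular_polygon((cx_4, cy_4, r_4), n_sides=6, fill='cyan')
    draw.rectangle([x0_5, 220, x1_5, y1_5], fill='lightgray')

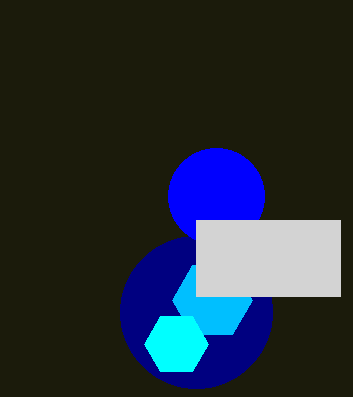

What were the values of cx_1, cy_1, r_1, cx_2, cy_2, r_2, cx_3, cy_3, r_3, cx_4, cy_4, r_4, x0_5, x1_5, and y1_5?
cx_1 = 196, cy_1 = 312, r_1 = 76, cx_2 = 216, cy_2 = 196, r_2 = 48, cx_3 = 212, cy_3 = 300, r_3 = 40, cx_4 = 176, cy_4 = 344, r_4 = 32, x0_5 = 196, x1_5 = 340, y1_5 = 296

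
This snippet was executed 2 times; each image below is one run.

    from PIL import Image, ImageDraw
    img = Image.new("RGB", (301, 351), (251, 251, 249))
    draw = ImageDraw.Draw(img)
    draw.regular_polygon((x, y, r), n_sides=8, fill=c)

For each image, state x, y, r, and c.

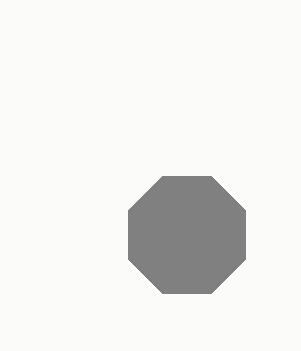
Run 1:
x = 187, y = 235, r = 63, c = 'gray'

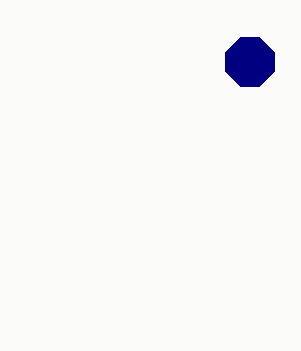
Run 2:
x = 250, y = 62, r = 26, c = 'navy'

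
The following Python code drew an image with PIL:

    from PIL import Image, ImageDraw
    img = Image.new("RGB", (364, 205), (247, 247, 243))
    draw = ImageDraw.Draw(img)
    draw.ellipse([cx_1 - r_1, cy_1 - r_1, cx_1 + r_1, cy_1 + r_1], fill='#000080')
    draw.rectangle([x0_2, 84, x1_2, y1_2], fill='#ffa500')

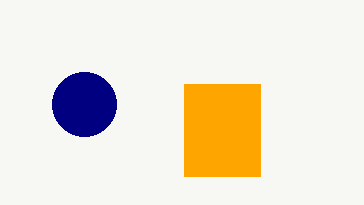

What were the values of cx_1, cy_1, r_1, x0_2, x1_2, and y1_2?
cx_1 = 84
cy_1 = 104
r_1 = 32
x0_2 = 184
x1_2 = 260
y1_2 = 176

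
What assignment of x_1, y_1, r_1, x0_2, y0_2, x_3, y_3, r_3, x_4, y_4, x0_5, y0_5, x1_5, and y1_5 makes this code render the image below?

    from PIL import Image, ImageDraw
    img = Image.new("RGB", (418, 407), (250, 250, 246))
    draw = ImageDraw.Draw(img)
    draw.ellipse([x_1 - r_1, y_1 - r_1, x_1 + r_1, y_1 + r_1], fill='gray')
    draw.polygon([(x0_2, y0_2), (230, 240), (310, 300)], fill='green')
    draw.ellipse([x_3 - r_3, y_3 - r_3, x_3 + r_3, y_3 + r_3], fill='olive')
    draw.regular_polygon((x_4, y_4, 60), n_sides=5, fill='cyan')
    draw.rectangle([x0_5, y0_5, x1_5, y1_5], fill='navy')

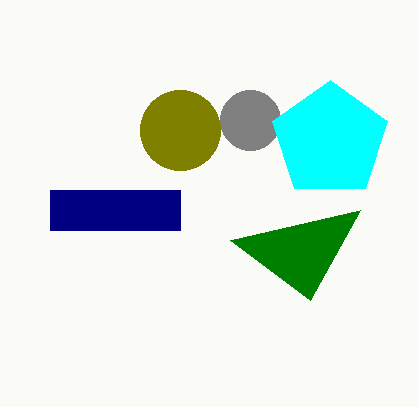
x_1 = 250
y_1 = 120
r_1 = 30
x0_2 = 360
y0_2 = 210
x_3 = 180
y_3 = 130
r_3 = 40
x_4 = 330
y_4 = 140
x0_5 = 50
y0_5 = 190
x1_5 = 180
y1_5 = 230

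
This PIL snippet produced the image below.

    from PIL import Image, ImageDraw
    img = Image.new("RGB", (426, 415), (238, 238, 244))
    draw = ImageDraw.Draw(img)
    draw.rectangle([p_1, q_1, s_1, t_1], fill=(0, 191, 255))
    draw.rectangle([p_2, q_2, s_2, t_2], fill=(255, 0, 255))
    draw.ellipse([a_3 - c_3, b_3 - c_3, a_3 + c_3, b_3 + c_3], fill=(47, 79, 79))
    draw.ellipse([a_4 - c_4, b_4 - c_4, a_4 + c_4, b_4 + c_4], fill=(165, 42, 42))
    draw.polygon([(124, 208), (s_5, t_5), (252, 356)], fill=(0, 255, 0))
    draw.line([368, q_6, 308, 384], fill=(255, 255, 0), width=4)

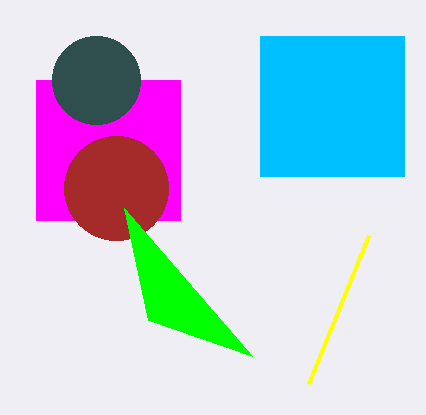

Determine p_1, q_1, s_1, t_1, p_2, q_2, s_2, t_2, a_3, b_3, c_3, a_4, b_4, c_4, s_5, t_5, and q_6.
p_1 = 260
q_1 = 36
s_1 = 404
t_1 = 176
p_2 = 36
q_2 = 80
s_2 = 180
t_2 = 220
a_3 = 96
b_3 = 80
c_3 = 44
a_4 = 116
b_4 = 188
c_4 = 52
s_5 = 148
t_5 = 320
q_6 = 236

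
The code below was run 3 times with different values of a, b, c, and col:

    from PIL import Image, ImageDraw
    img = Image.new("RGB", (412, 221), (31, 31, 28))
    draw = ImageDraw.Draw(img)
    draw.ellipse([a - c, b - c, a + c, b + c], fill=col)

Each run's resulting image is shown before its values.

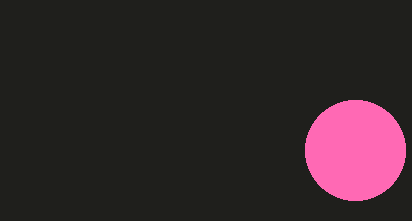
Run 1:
a = 355, b = 150, c = 50, col = 'hotpink'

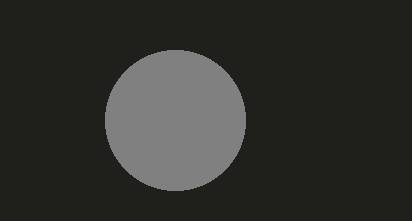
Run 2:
a = 175; b = 120; c = 70; col = 'gray'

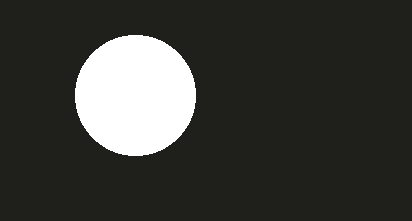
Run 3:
a = 135, b = 95, c = 60, col = 'white'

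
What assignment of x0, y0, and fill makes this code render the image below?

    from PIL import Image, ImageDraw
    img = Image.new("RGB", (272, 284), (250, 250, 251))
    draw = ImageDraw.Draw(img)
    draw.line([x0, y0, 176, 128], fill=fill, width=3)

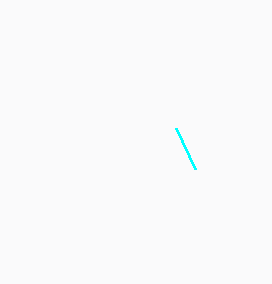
x0 = 195; y0 = 169; fill = 'cyan'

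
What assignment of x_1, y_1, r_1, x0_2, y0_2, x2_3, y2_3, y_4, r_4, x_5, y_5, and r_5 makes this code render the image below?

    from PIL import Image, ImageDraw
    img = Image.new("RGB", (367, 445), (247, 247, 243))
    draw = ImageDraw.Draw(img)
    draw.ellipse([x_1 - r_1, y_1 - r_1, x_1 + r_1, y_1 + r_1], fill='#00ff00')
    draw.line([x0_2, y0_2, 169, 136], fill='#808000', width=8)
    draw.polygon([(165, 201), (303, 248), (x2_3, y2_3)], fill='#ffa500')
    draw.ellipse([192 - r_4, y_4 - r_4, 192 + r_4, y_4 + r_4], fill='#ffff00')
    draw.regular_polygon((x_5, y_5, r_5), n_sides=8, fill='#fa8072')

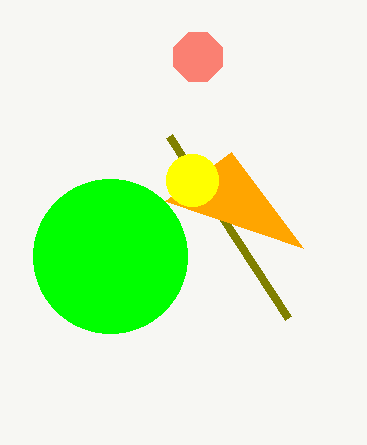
x_1 = 110, y_1 = 256, r_1 = 77, x0_2 = 288, y0_2 = 318, x2_3 = 231, y2_3 = 152, y_4 = 180, r_4 = 26, x_5 = 198, y_5 = 57, r_5 = 26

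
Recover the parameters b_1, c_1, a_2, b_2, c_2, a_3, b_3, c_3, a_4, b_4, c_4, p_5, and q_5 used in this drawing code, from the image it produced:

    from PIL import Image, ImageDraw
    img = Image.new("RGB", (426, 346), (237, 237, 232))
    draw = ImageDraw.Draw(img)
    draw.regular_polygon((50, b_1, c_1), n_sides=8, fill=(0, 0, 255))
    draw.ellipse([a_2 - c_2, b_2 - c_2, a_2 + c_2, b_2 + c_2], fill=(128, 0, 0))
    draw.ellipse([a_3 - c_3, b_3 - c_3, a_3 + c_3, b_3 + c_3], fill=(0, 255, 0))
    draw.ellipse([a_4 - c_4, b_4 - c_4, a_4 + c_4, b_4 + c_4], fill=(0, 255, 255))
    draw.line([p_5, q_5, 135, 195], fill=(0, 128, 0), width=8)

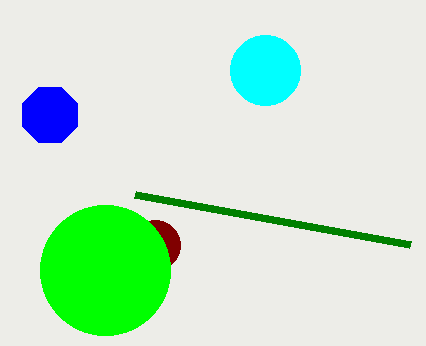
b_1 = 115
c_1 = 30
a_2 = 155
b_2 = 245
c_2 = 25
a_3 = 105
b_3 = 270
c_3 = 65
a_4 = 265
b_4 = 70
c_4 = 35
p_5 = 410
q_5 = 245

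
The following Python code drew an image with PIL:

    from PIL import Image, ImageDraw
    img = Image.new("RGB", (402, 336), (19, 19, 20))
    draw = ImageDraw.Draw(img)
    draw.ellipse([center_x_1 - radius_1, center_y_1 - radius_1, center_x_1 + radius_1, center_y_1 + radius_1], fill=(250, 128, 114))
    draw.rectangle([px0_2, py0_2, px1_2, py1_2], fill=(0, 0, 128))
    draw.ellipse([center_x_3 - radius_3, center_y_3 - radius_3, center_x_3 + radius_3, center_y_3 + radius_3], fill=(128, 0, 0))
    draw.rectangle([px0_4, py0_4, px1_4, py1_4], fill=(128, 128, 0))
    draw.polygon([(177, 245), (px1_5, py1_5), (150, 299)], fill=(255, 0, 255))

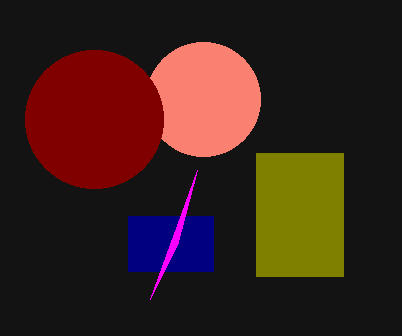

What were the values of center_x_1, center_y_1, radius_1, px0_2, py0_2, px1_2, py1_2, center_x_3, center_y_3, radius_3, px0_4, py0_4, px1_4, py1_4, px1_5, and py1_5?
center_x_1 = 203, center_y_1 = 99, radius_1 = 57, px0_2 = 128, py0_2 = 216, px1_2 = 213, py1_2 = 271, center_x_3 = 94, center_y_3 = 119, radius_3 = 69, px0_4 = 256, py0_4 = 153, px1_4 = 343, py1_4 = 276, px1_5 = 197, py1_5 = 170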